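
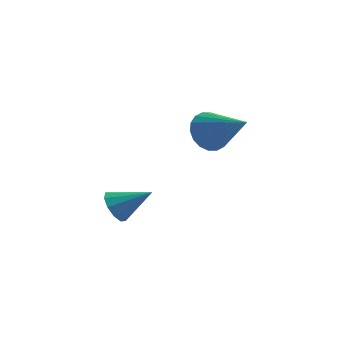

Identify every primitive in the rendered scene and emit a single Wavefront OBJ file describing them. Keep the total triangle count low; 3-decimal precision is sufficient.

v -1.429 -1.733 -0.262
v -1.097 -1.851 -0.773
v -0.331 -1.607 0.422
v -1.153 -1.472 -0.753
v -1.314 -1.193 -0.545
v -1.52 -1.12 -0.23
v -1.69 -1.282 0.073
v -1.761 -1.615 0.248
v -1.705 -1.994 0.228
v -1.543 -2.273 0.021
v -1.338 -2.345 -0.295
v -1.168 -2.184 -0.598
v 1.406 -1.717 3.249
v 1.913 -1.447 2.8
v 2.614 -2.483 4.151
v 1.889 -1.217 3.028
v 1.769 -1.086 3.3
v 1.577 -1.08 3.562
v 1.351 -1.2 3.762
v 1.136 -1.423 3.861
v 0.975 -1.704 3.838
v 0.899 -1.988 3.699
v 0.923 -2.218 3.471
v 1.043 -2.349 3.199
v 1.235 -2.355 2.937
v 1.461 -2.234 2.737
v 1.676 -2.011 2.638
v 1.837 -1.73 2.661
f 2 1 4
f 2 4 3
f 4 1 5
f 4 5 3
f 5 1 6
f 5 6 3
f 6 1 7
f 6 7 3
f 7 1 8
f 7 8 3
f 8 1 9
f 8 9 3
f 9 1 10
f 9 10 3
f 10 1 11
f 10 11 3
f 11 1 12
f 11 12 3
f 12 1 2
f 12 2 3
f 14 13 16
f 14 16 15
f 16 13 17
f 16 17 15
f 17 13 18
f 17 18 15
f 18 13 19
f 18 19 15
f 19 13 20
f 19 20 15
f 20 13 21
f 20 21 15
f 21 13 22
f 21 22 15
f 22 13 23
f 22 23 15
f 23 13 24
f 23 24 15
f 24 13 25
f 24 25 15
f 25 13 26
f 25 26 15
f 26 13 27
f 26 27 15
f 27 13 28
f 27 28 15
f 28 13 14
f 28 14 15



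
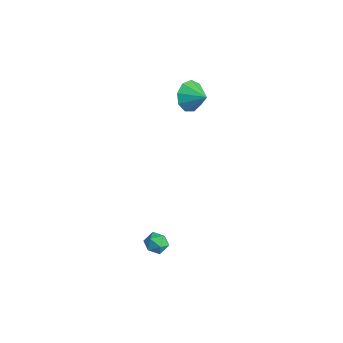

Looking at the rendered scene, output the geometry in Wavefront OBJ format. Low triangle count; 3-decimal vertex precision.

v 0.801 -2.497 -2.817
v 1.172 -2.958 -3.064
v 0.128 -2.622 -3.596
v 0.499 -3.083 -3.843
v 0.186 -3.184 -3.293
v 0.602 -3.107 -2.811
v 0.698 -2.473 -3.849
v 1.114 -2.396 -3.367
v 1.109 -2.944 -3.702
v 0.792 -3.383 -3.358
v 0.508 -2.197 -3.302
v 0.191 -2.636 -2.958
v -2.206 1.446 3.143
v -1.807 0.809 2.666
v -1.274 1.674 3.617
v -1.784 1.339 2.366
v -1.959 1.919 2.43
v -2.249 2.277 2.828
v -2.519 2.247 3.373
v -2.642 1.841 3.81
v -2.561 1.251 3.935
v -2.314 0.752 3.69
v -2.016 0.578 3.188
f 1 12 6
f 1 6 2
f 1 2 8
f 1 8 11
f 1 11 12
f 2 6 10
f 6 12 5
f 12 11 3
f 11 8 7
f 8 2 9
f 4 10 5
f 4 5 3
f 4 3 7
f 4 7 9
f 4 9 10
f 5 10 6
f 3 5 12
f 7 3 11
f 9 7 8
f 10 9 2
f 14 13 16
f 14 16 15
f 16 13 17
f 16 17 15
f 17 13 18
f 17 18 15
f 18 13 19
f 18 19 15
f 19 13 20
f 19 20 15
f 20 13 21
f 20 21 15
f 21 13 22
f 21 22 15
f 22 13 23
f 22 23 15
f 23 13 14
f 23 14 15



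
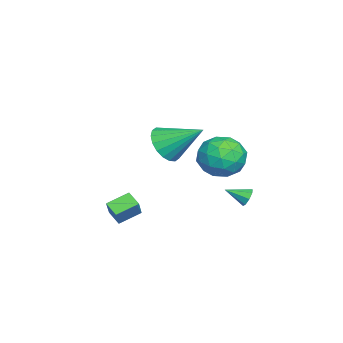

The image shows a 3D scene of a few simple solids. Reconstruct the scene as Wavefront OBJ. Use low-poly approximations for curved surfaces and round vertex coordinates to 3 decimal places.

v 3.347 1.453 2.582
v 4.256 1.517 2.279
v 3.593 3.047 3.658
v 4.042 1.746 1.988
v 3.691 1.917 1.815
v 3.272 1.996 1.794
v 2.867 1.967 1.929
v 2.558 1.837 2.193
v 2.405 1.63 2.534
v 2.439 1.388 2.884
v 2.652 1.159 3.175
v 3.003 0.988 3.348
v 3.423 0.909 3.369
v 3.827 0.938 3.235
v 4.137 1.069 2.97
v 4.29 1.275 2.629
v -2.032 4.053 -2.954
v -1.841 4.275 -2.537
v -1.888 3.047 -2.486
v -2.228 4.229 -2.517
v -2.501 4.079 -2.754
v -2.499 3.915 -3.108
v -2.224 3.831 -3.372
v -1.837 3.878 -3.391
v -1.564 4.027 -3.155
v -1.566 4.192 -2.801
v 0.051 4.154 0.853
v 0.946 4.148 0.12
v 0.634 2.532 1.58
v 1.529 2.526 0.847
v 1.486 3.305 1.701
v 1.125 4.308 1.251
v 0.455 2.372 0.449
v 0.094 3.375 -0.001
v 1.195 3.047 -0.13
v 1.833 3.623 0.644
v -0.253 3.057 1.056
v 0.385 3.633 1.83
v 0.447 4.294 0.423
v 1.133 2.386 1.277
v 1.108 2.844 1.779
v 1.634 2.841 1.348
v 0.553 4.387 1.088
v 1.079 4.384 0.657
v 1.396 3.888 1.586
v 0.501 2.296 1.043
v 1.027 2.293 0.612
v -0.054 3.839 0.352
v 0.472 3.836 -0.079
v 0.184 2.792 0.114
v 1.12 3.643 -0.155
v 1.463 2.689 0.272
v 0.831 2.599 0.038
v 0.619 3.188 -0.226
v 1.494 3.981 0.3
v 1.838 3.028 0.727
v 1.812 3.486 1.229
v 1.6 4.075 0.965
v 1.641 3.334 0.153
v -0.258 3.652 0.973
v 0.086 2.699 1.4
v -0.02 2.605 0.735
v -0.232 3.194 0.471
v 0.117 3.991 1.428
v 0.46 3.037 1.855
v 0.961 3.492 1.926
v 0.749 4.081 1.662
v -0.061 3.346 1.547
v 0.556 -0.174 -2.998
v 0.088 -0.706 -2.606
v 1.275 -0.128 -2.076
v 0.807 -0.66 -1.684
v 1.173 -1.04 -3.436
v 0.705 -1.572 -3.044
v 1.892 -0.994 -2.514
v 1.424 -1.526 -2.122
f 2 1 4
f 2 4 3
f 4 1 5
f 4 5 3
f 5 1 6
f 5 6 3
f 6 1 7
f 6 7 3
f 7 1 8
f 7 8 3
f 8 1 9
f 8 9 3
f 9 1 10
f 9 10 3
f 10 1 11
f 10 11 3
f 11 1 12
f 11 12 3
f 12 1 13
f 12 13 3
f 13 1 14
f 13 14 3
f 14 1 15
f 14 15 3
f 15 1 16
f 15 16 3
f 16 1 2
f 16 2 3
f 18 17 20
f 18 20 19
f 20 17 21
f 20 21 19
f 21 17 22
f 21 22 19
f 22 17 23
f 22 23 19
f 23 17 24
f 23 24 19
f 24 17 25
f 24 25 19
f 25 17 26
f 25 26 19
f 26 17 18
f 26 18 19
f 27 64 43
f 64 38 67
f 43 67 32
f 64 67 43
f 27 43 39
f 43 32 44
f 39 44 28
f 43 44 39
f 27 39 48
f 39 28 49
f 48 49 34
f 39 49 48
f 27 48 60
f 48 34 63
f 60 63 37
f 48 63 60
f 27 60 64
f 60 37 68
f 64 68 38
f 60 68 64
f 28 44 55
f 44 32 58
f 55 58 36
f 44 58 55
f 32 67 45
f 67 38 66
f 45 66 31
f 67 66 45
f 38 68 65
f 68 37 61
f 65 61 29
f 68 61 65
f 37 63 62
f 63 34 50
f 62 50 33
f 63 50 62
f 34 49 54
f 49 28 51
f 54 51 35
f 49 51 54
f 30 56 42
f 56 36 57
f 42 57 31
f 56 57 42
f 30 42 40
f 42 31 41
f 40 41 29
f 42 41 40
f 30 40 47
f 40 29 46
f 47 46 33
f 40 46 47
f 30 47 52
f 47 33 53
f 52 53 35
f 47 53 52
f 30 52 56
f 52 35 59
f 56 59 36
f 52 59 56
f 31 57 45
f 57 36 58
f 45 58 32
f 57 58 45
f 29 41 65
f 41 31 66
f 65 66 38
f 41 66 65
f 33 46 62
f 46 29 61
f 62 61 37
f 46 61 62
f 35 53 54
f 53 33 50
f 54 50 34
f 53 50 54
f 36 59 55
f 59 35 51
f 55 51 28
f 59 51 55
f 70 72 69
f 73 70 69
f 69 72 71
f 71 73 69
f 70 76 72
f 74 70 73
f 74 76 70
f 72 76 71
f 75 73 71
f 71 76 75
f 75 74 73
f 76 74 75



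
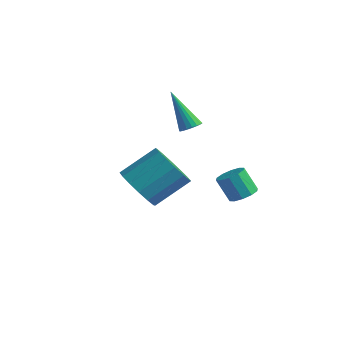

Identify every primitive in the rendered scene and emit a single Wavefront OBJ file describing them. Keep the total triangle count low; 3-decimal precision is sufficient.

v 0.369 3.917 -0.626
v 0.88 4.115 -0.296
v 0.262 4.021 0.717
v -0.249 3.823 0.386
v 0.668 4.434 -0.396
v 0.05 4.34 0.617
v 0.341 4.555 -0.584
v -0.276 4.461 0.429
v 0.025 4.433 -0.788
v -0.592 4.338 0.225
v -0.159 4.113 -0.93
v -0.777 4.019 0.083
v -0.142 3.719 -0.957
v -0.76 3.625 0.056
v 0.07 3.4 -0.857
v -0.548 3.306 0.156
v 0.396 3.279 -0.669
v -0.221 3.185 0.344
v 0.712 3.402 -0.465
v 0.095 3.307 0.548
v 0.897 3.721 -0.323
v 0.279 3.627 0.69
v -0.779 -1.228 1.816
v -0.088 -1.024 1.08
v 0.61 0.252 2.088
v -0.081 0.048 2.824
v -0.504 -0.71 0.969
v 0.194 0.567 1.978
v -0.993 -0.534 1.086
v -0.296 0.742 2.094
v -1.426 -0.545 1.398
v -0.728 0.732 2.406
v -1.685 -0.738 1.822
v -0.987 0.538 2.83
v -1.701 -1.063 2.244
v -1.003 0.213 3.253
v -1.47 -1.432 2.552
v -0.772 -0.156 3.56
v -1.054 -1.747 2.662
v -0.356 -0.47 3.671
v -0.564 -1.922 2.546
v 0.133 -0.646 3.554
v -0.132 -1.912 2.234
v 0.566 -0.635 3.242
v 0.127 -1.718 1.81
v 0.825 -0.442 2.818
v 0.143 -1.393 1.387
v 0.841 -0.117 2.396
v -1.777 3.235 2.8
v -1.453 2.927 3.023
v -2.843 3.285 4.42
v -1.37 3.128 3.071
v -1.369 3.35 3.065
v -1.448 3.55 3.007
v -1.592 3.687 2.908
v -1.773 3.735 2.787
v -1.954 3.684 2.669
v -2.101 3.544 2.577
v -2.183 3.343 2.529
v -2.185 3.12 2.535
v -2.106 2.921 2.593
v -1.961 2.783 2.692
v -1.781 2.735 2.813
v -1.599 2.787 2.931
f 2 1 5
f 2 5 3
f 3 5 6
f 3 6 4
f 5 1 7
f 5 7 6
f 6 7 8
f 6 8 4
f 7 1 9
f 7 9 8
f 8 9 10
f 8 10 4
f 9 1 11
f 9 11 10
f 10 11 12
f 10 12 4
f 11 1 13
f 11 13 12
f 12 13 14
f 12 14 4
f 13 1 15
f 13 15 14
f 14 15 16
f 14 16 4
f 15 1 17
f 15 17 16
f 16 17 18
f 16 18 4
f 17 1 19
f 17 19 18
f 18 19 20
f 18 20 4
f 19 1 21
f 19 21 20
f 20 21 22
f 20 22 4
f 21 1 2
f 21 2 22
f 22 2 3
f 22 3 4
f 24 23 27
f 24 27 25
f 25 27 28
f 25 28 26
f 27 23 29
f 27 29 28
f 28 29 30
f 28 30 26
f 29 23 31
f 29 31 30
f 30 31 32
f 30 32 26
f 31 23 33
f 31 33 32
f 32 33 34
f 32 34 26
f 33 23 35
f 33 35 34
f 34 35 36
f 34 36 26
f 35 23 37
f 35 37 36
f 36 37 38
f 36 38 26
f 37 23 39
f 37 39 38
f 38 39 40
f 38 40 26
f 39 23 41
f 39 41 40
f 40 41 42
f 40 42 26
f 41 23 43
f 41 43 42
f 42 43 44
f 42 44 26
f 43 23 45
f 43 45 44
f 44 45 46
f 44 46 26
f 45 23 47
f 45 47 46
f 46 47 48
f 46 48 26
f 47 23 24
f 47 24 48
f 48 24 25
f 48 25 26
f 50 49 52
f 50 52 51
f 52 49 53
f 52 53 51
f 53 49 54
f 53 54 51
f 54 49 55
f 54 55 51
f 55 49 56
f 55 56 51
f 56 49 57
f 56 57 51
f 57 49 58
f 57 58 51
f 58 49 59
f 58 59 51
f 59 49 60
f 59 60 51
f 60 49 61
f 60 61 51
f 61 49 62
f 61 62 51
f 62 49 63
f 62 63 51
f 63 49 64
f 63 64 51
f 64 49 50
f 64 50 51



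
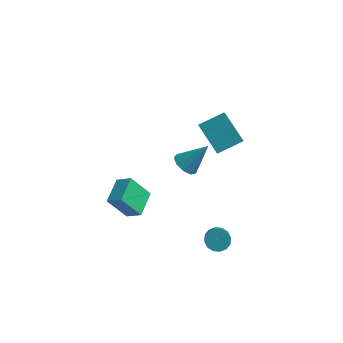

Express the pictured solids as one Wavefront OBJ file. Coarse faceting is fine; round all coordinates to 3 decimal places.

v 0.068 2.054 -2.15
v 0.632 2.387 -2.723
v 1.292 2.626 -0.61
v 0.236 2.801 -2.562
v -0.238 2.866 -2.209
v -0.57 2.551 -1.829
v -0.603 2.003 -1.598
v -0.322 1.479 -1.627
v 0.141 1.224 -1.9
v 0.569 1.357 -2.29
v 0.764 1.816 -2.615
v 3.03 -2.379 -3.949
v 3.519 -1.916 -3.618
v 3.738 -2.818 -2.68
v 3.25 -3.281 -3.011
v 3.176 -1.832 -3.457
v 3.395 -2.734 -2.519
v 2.793 -1.894 -3.428
v 3.013 -2.796 -2.49
v 2.475 -2.087 -3.539
v 2.694 -2.989 -2.6
v 2.305 -2.358 -3.759
v 2.524 -3.259 -2.821
v 2.33 -2.634 -4.031
v 2.549 -3.536 -3.092
v 2.542 -2.842 -4.28
v 2.761 -3.744 -3.342
v 2.885 -2.926 -4.441
v 3.104 -3.828 -3.503
v 3.267 -2.864 -4.47
v 3.487 -3.766 -3.532
v 3.586 -2.671 -4.36
v 3.805 -3.573 -3.421
v 3.756 -2.401 -4.139
v 3.975 -3.302 -3.201
v 3.731 -2.124 -3.868
v 3.95 -3.026 -2.929
v 1.276 0.368 3.695
v 1.37 -0.297 4.395
v 2.536 1.208 4.323
v 2.631 0.543 5.023
v 2.609 -0.723 2.477
v 2.704 -1.388 3.177
v 3.87 0.117 3.105
v 3.964 -0.548 3.805
v -3.684 -1.558 -2.971
v -2.769 -1.78 -2.346
v -3.544 0.103 -2.586
v -2.629 -0.119 -1.961
v -2.591 -1.301 -4.479
v -1.676 -1.523 -3.854
v -2.451 0.36 -4.094
v -1.536 0.138 -3.469
f 2 1 4
f 2 4 3
f 4 1 5
f 4 5 3
f 5 1 6
f 5 6 3
f 6 1 7
f 6 7 3
f 7 1 8
f 7 8 3
f 8 1 9
f 8 9 3
f 9 1 10
f 9 10 3
f 10 1 11
f 10 11 3
f 11 1 2
f 11 2 3
f 13 12 16
f 13 16 14
f 14 16 17
f 14 17 15
f 16 12 18
f 16 18 17
f 17 18 19
f 17 19 15
f 18 12 20
f 18 20 19
f 19 20 21
f 19 21 15
f 20 12 22
f 20 22 21
f 21 22 23
f 21 23 15
f 22 12 24
f 22 24 23
f 23 24 25
f 23 25 15
f 24 12 26
f 24 26 25
f 25 26 27
f 25 27 15
f 26 12 28
f 26 28 27
f 27 28 29
f 27 29 15
f 28 12 30
f 28 30 29
f 29 30 31
f 29 31 15
f 30 12 32
f 30 32 31
f 31 32 33
f 31 33 15
f 32 12 34
f 32 34 33
f 33 34 35
f 33 35 15
f 34 12 36
f 34 36 35
f 35 36 37
f 35 37 15
f 36 12 13
f 36 13 37
f 37 13 14
f 37 14 15
f 39 41 38
f 42 39 38
f 38 41 40
f 40 42 38
f 39 45 41
f 43 39 42
f 43 45 39
f 41 45 40
f 44 42 40
f 40 45 44
f 44 43 42
f 45 43 44
f 47 49 46
f 50 47 46
f 46 49 48
f 48 50 46
f 47 53 49
f 51 47 50
f 51 53 47
f 49 53 48
f 52 50 48
f 48 53 52
f 52 51 50
f 53 51 52



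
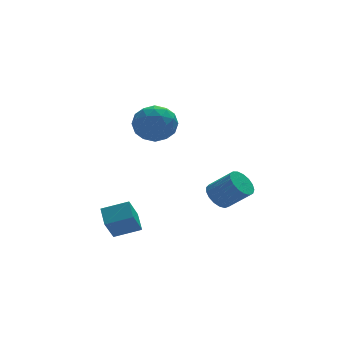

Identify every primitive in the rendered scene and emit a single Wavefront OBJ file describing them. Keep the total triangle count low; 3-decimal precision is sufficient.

v -0.775 0.735 4.099
v -0.174 1.283 3.262
v 0.294 -0.803 3.858
v 0.895 -0.255 3.021
v 0.999 0.086 4.132
v 0.338 1.037 4.281
v -0.218 -0.557 2.839
v -0.879 0.394 2.988
v 0.17 0.485 2.483
v 0.922 0.882 3.282
v -0.802 -0.402 3.838
v -0.05 -0.005 4.637
v -0.568 1.144 3.701
v 0.688 -0.664 3.419
v 0.749 -0.464 4.072
v 1.102 -0.141 3.58
v -0.267 0.999 4.301
v 0.086 1.322 3.809
v 0.775 0.618 4.32
v 0.034 -0.842 3.311
v 0.387 -0.519 2.819
v -0.982 0.621 3.54
v -0.629 0.944 3.048
v -0.655 -0.138 2.8
v -0.013 0.997 2.752
v 0.615 0.093 2.61
v -0.039 -0.084 2.503
v -0.427 0.474 2.591
v 0.429 1.231 3.221
v 1.057 0.327 3.08
v 1.118 0.527 3.733
v 0.73 1.086 3.821
v 0.631 0.761 2.764
v -0.937 0.153 4.04
v -0.309 -0.751 3.899
v -0.61 -0.606 3.299
v -0.998 -0.047 3.387
v -0.495 0.387 4.51
v 0.133 -0.517 4.368
v 0.547 0.006 4.529
v 0.159 0.564 4.617
v -0.511 -0.281 4.356
v 3.284 0.22 -1.894
v 3.906 0.195 -2.457
v 4.879 -0.545 -1.349
v 4.256 -0.52 -0.786
v 3.96 0.547 -2.27
v 4.933 -0.194 -1.162
v 3.859 0.824 -1.996
v 4.832 0.083 -0.888
v 3.626 0.962 -1.699
v 4.599 0.221 -0.591
v 3.315 0.931 -1.447
v 4.288 0.19 -0.339
v 2.996 0.737 -1.297
v 3.969 -0.004 -0.189
v 2.744 0.424 -1.284
v 3.716 -0.317 -0.176
v 2.615 0.065 -1.41
v 3.587 -0.676 -0.302
v 2.639 -0.258 -1.648
v 3.611 -0.999 -0.54
v 2.811 -0.472 -1.942
v 3.783 -1.213 -0.834
v 3.091 -0.527 -2.225
v 4.064 -1.268 -1.117
v 3.415 -0.411 -2.432
v 4.388 -1.152 -1.324
v 3.71 -0.15 -2.516
v 4.682 -0.891 -1.408
v -2.283 -0.465 -3.415
v -2.886 -1.026 -2.174
v -2.162 0.572 -2.888
v -2.766 0.011 -1.646
v -0.974 -0.851 -2.954
v -1.578 -1.412 -1.712
v -0.854 0.186 -2.426
v -1.457 -0.375 -1.185
f 1 38 17
f 38 12 41
f 17 41 6
f 38 41 17
f 1 17 13
f 17 6 18
f 13 18 2
f 17 18 13
f 1 13 22
f 13 2 23
f 22 23 8
f 13 23 22
f 1 22 34
f 22 8 37
f 34 37 11
f 22 37 34
f 1 34 38
f 34 11 42
f 38 42 12
f 34 42 38
f 2 18 29
f 18 6 32
f 29 32 10
f 18 32 29
f 6 41 19
f 41 12 40
f 19 40 5
f 41 40 19
f 12 42 39
f 42 11 35
f 39 35 3
f 42 35 39
f 11 37 36
f 37 8 24
f 36 24 7
f 37 24 36
f 8 23 28
f 23 2 25
f 28 25 9
f 23 25 28
f 4 30 16
f 30 10 31
f 16 31 5
f 30 31 16
f 4 16 14
f 16 5 15
f 14 15 3
f 16 15 14
f 4 14 21
f 14 3 20
f 21 20 7
f 14 20 21
f 4 21 26
f 21 7 27
f 26 27 9
f 21 27 26
f 4 26 30
f 26 9 33
f 30 33 10
f 26 33 30
f 5 31 19
f 31 10 32
f 19 32 6
f 31 32 19
f 3 15 39
f 15 5 40
f 39 40 12
f 15 40 39
f 7 20 36
f 20 3 35
f 36 35 11
f 20 35 36
f 9 27 28
f 27 7 24
f 28 24 8
f 27 24 28
f 10 33 29
f 33 9 25
f 29 25 2
f 33 25 29
f 44 43 47
f 44 47 45
f 45 47 48
f 45 48 46
f 47 43 49
f 47 49 48
f 48 49 50
f 48 50 46
f 49 43 51
f 49 51 50
f 50 51 52
f 50 52 46
f 51 43 53
f 51 53 52
f 52 53 54
f 52 54 46
f 53 43 55
f 53 55 54
f 54 55 56
f 54 56 46
f 55 43 57
f 55 57 56
f 56 57 58
f 56 58 46
f 57 43 59
f 57 59 58
f 58 59 60
f 58 60 46
f 59 43 61
f 59 61 60
f 60 61 62
f 60 62 46
f 61 43 63
f 61 63 62
f 62 63 64
f 62 64 46
f 63 43 65
f 63 65 64
f 64 65 66
f 64 66 46
f 65 43 67
f 65 67 66
f 66 67 68
f 66 68 46
f 67 43 69
f 67 69 68
f 68 69 70
f 68 70 46
f 69 43 44
f 69 44 70
f 70 44 45
f 70 45 46
f 72 74 71
f 75 72 71
f 71 74 73
f 73 75 71
f 72 78 74
f 76 72 75
f 76 78 72
f 74 78 73
f 77 75 73
f 73 78 77
f 77 76 75
f 78 76 77



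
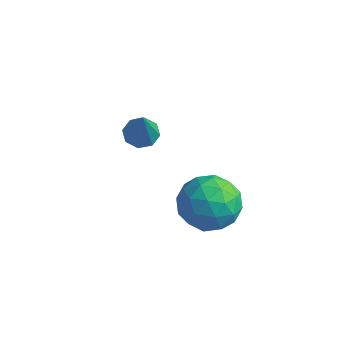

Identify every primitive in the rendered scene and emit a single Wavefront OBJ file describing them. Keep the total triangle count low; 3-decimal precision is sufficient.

v -0.869 2.034 -0.18
v -0.172 1.836 -1.067
v -0.588 0.304 0.427
v 0.109 0.106 -0.46
v 0.429 0.829 0.369
v 0.255 1.898 -0.006
v -1.015 0.242 -0.634
v -1.189 1.311 -1.009
v -0.262 0.728 -1.348
v 0.631 1.091 -0.728
v -1.391 1.049 0.088
v -0.498 1.412 0.708
v -0.545 2.087 -0.677
v -0.215 0.053 0.037
v -0.027 0.478 0.525
v 0.383 0.362 0.003
v -0.294 2.123 -0.053
v 0.116 2.007 -0.575
v 0.469 1.415 0.27
v -0.876 0.133 -0.065
v -0.466 0.017 -0.587
v -1.143 1.778 -0.643
v -0.733 1.662 -1.165
v -1.229 0.725 -0.91
v -0.189 1.319 -1.364
v -0.023 0.303 -1.007
v -0.684 0.382 -1.109
v -0.786 1.011 -1.33
v 0.336 1.532 -0.999
v 0.502 0.516 -0.642
v 0.69 0.941 -0.155
v 0.587 1.569 -0.375
v 0.283 0.881 -1.164
v -1.262 1.624 0.002
v -1.096 0.608 0.359
v -1.347 0.571 -0.265
v -1.45 1.199 -0.485
v -0.737 1.837 0.367
v -0.571 0.821 0.724
v 0.026 1.129 0.69
v -0.076 1.758 0.469
v -1.043 1.259 0.524
v -4.248 2.354 0.154
v -3.695 2.688 0.083
v -3.612 1.666 1.886
v -4.047 2.95 0.317
v -4.517 2.864 0.455
v -4.83 2.478 0.417
v -4.802 2.02 0.224
v -4.449 1.758 -0.009
v -3.98 1.845 -0.147
v -3.667 2.23 -0.109
f 1 38 17
f 38 12 41
f 17 41 6
f 38 41 17
f 1 17 13
f 17 6 18
f 13 18 2
f 17 18 13
f 1 13 22
f 13 2 23
f 22 23 8
f 13 23 22
f 1 22 34
f 22 8 37
f 34 37 11
f 22 37 34
f 1 34 38
f 34 11 42
f 38 42 12
f 34 42 38
f 2 18 29
f 18 6 32
f 29 32 10
f 18 32 29
f 6 41 19
f 41 12 40
f 19 40 5
f 41 40 19
f 12 42 39
f 42 11 35
f 39 35 3
f 42 35 39
f 11 37 36
f 37 8 24
f 36 24 7
f 37 24 36
f 8 23 28
f 23 2 25
f 28 25 9
f 23 25 28
f 4 30 16
f 30 10 31
f 16 31 5
f 30 31 16
f 4 16 14
f 16 5 15
f 14 15 3
f 16 15 14
f 4 14 21
f 14 3 20
f 21 20 7
f 14 20 21
f 4 21 26
f 21 7 27
f 26 27 9
f 21 27 26
f 4 26 30
f 26 9 33
f 30 33 10
f 26 33 30
f 5 31 19
f 31 10 32
f 19 32 6
f 31 32 19
f 3 15 39
f 15 5 40
f 39 40 12
f 15 40 39
f 7 20 36
f 20 3 35
f 36 35 11
f 20 35 36
f 9 27 28
f 27 7 24
f 28 24 8
f 27 24 28
f 10 33 29
f 33 9 25
f 29 25 2
f 33 25 29
f 44 43 46
f 44 46 45
f 46 43 47
f 46 47 45
f 47 43 48
f 47 48 45
f 48 43 49
f 48 49 45
f 49 43 50
f 49 50 45
f 50 43 51
f 50 51 45
f 51 43 52
f 51 52 45
f 52 43 44
f 52 44 45



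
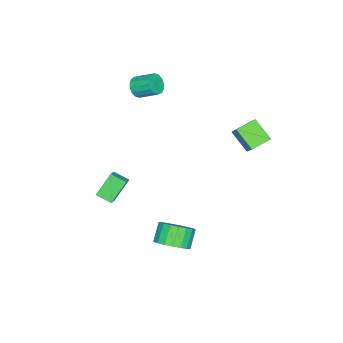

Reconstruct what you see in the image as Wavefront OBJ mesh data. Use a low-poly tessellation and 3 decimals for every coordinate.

v 2.62 -2.4 -0.326
v 1.785 -2.028 0.747
v 2.58 -1.579 -0.641
v 1.744 -1.208 0.432
v 3.296 -2.192 0.128
v 2.46 -1.821 1.201
v 3.255 -1.372 -0.187
v 2.42 -1 0.886
v -3.704 -3.638 2.55
v -3.125 -3.465 2.312
v -3.197 -2.428 2.892
v -3.776 -2.602 3.13
v -3.348 -3.354 2.086
v -3.42 -2.317 2.667
v -3.667 -3.319 1.985
v -3.739 -2.283 2.565
v -3.996 -3.37 2.035
v -4.068 -2.334 2.615
v -4.247 -3.493 2.223
v -4.318 -2.456 2.803
v -4.352 -3.654 2.498
v -4.424 -2.618 3.079
v -4.283 -3.812 2.788
v -4.355 -2.775 3.368
v -4.06 -3.923 3.013
v -4.132 -2.886 3.594
v -3.741 -3.957 3.115
v -3.813 -2.921 3.695
v -3.412 -3.906 3.065
v -3.484 -2.87 3.645
v -3.162 -3.784 2.877
v -3.233 -2.747 3.457
v -3.056 -3.622 2.601
v -3.128 -2.586 3.182
v -2.576 3.014 0.909
v -2.912 2.008 1.777
v -3.466 3.604 1.247
v -3.802 2.598 2.115
v -1.738 3.662 1.985
v -2.074 2.656 2.853
v -2.628 4.252 2.323
v -2.964 3.246 3.191
v 2.605 1.53 -2.807
v 3.283 1.498 -2.185
v 2.512 1.398 -1.351
v 1.835 1.43 -1.973
v 3.202 1.899 -2.212
v 2.431 1.798 -1.378
v 3.003 2.226 -2.356
v 2.233 2.126 -1.522
v 2.725 2.416 -2.59
v 1.955 2.316 -1.755
v 2.424 2.43 -2.866
v 1.653 2.33 -2.032
v 2.158 2.266 -3.131
v 1.388 2.166 -2.297
v 1.981 1.956 -3.332
v 1.211 1.856 -2.498
v 1.928 1.562 -3.429
v 1.157 1.462 -2.595
v 2.009 1.162 -3.402
v 1.238 1.061 -2.568
v 2.207 0.834 -3.258
v 1.437 0.734 -2.424
v 2.485 0.644 -3.025
v 1.715 0.544 -2.19
v 2.787 0.63 -2.748
v 2.016 0.53 -1.914
v 3.052 0.794 -2.483
v 2.282 0.694 -1.649
v 3.229 1.104 -2.282
v 2.459 1.004 -1.448
f 2 4 1
f 5 2 1
f 1 4 3
f 3 5 1
f 2 8 4
f 6 2 5
f 6 8 2
f 4 8 3
f 7 5 3
f 3 8 7
f 7 6 5
f 8 6 7
f 10 9 13
f 10 13 11
f 11 13 14
f 11 14 12
f 13 9 15
f 13 15 14
f 14 15 16
f 14 16 12
f 15 9 17
f 15 17 16
f 16 17 18
f 16 18 12
f 17 9 19
f 17 19 18
f 18 19 20
f 18 20 12
f 19 9 21
f 19 21 20
f 20 21 22
f 20 22 12
f 21 9 23
f 21 23 22
f 22 23 24
f 22 24 12
f 23 9 25
f 23 25 24
f 24 25 26
f 24 26 12
f 25 9 27
f 25 27 26
f 26 27 28
f 26 28 12
f 27 9 29
f 27 29 28
f 28 29 30
f 28 30 12
f 29 9 31
f 29 31 30
f 30 31 32
f 30 32 12
f 31 9 33
f 31 33 32
f 32 33 34
f 32 34 12
f 33 9 10
f 33 10 34
f 34 10 11
f 34 11 12
f 36 38 35
f 39 36 35
f 35 38 37
f 37 39 35
f 36 42 38
f 40 36 39
f 40 42 36
f 38 42 37
f 41 39 37
f 37 42 41
f 41 40 39
f 42 40 41
f 44 43 47
f 44 47 45
f 45 47 48
f 45 48 46
f 47 43 49
f 47 49 48
f 48 49 50
f 48 50 46
f 49 43 51
f 49 51 50
f 50 51 52
f 50 52 46
f 51 43 53
f 51 53 52
f 52 53 54
f 52 54 46
f 53 43 55
f 53 55 54
f 54 55 56
f 54 56 46
f 55 43 57
f 55 57 56
f 56 57 58
f 56 58 46
f 57 43 59
f 57 59 58
f 58 59 60
f 58 60 46
f 59 43 61
f 59 61 60
f 60 61 62
f 60 62 46
f 61 43 63
f 61 63 62
f 62 63 64
f 62 64 46
f 63 43 65
f 63 65 64
f 64 65 66
f 64 66 46
f 65 43 67
f 65 67 66
f 66 67 68
f 66 68 46
f 67 43 69
f 67 69 68
f 68 69 70
f 68 70 46
f 69 43 71
f 69 71 70
f 70 71 72
f 70 72 46
f 71 43 44
f 71 44 72
f 72 44 45
f 72 45 46



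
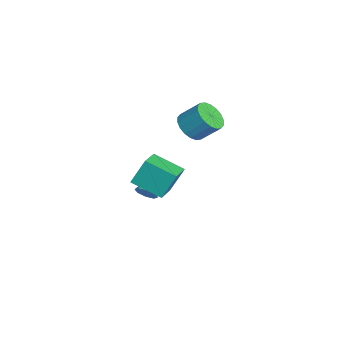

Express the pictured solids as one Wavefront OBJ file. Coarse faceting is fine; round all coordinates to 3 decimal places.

v -1.242 1.577 2.236
v -0.96 1.826 1.807
v -0.198 1.583 2.924
v -1.096 2.08 2.01
v -1.287 2.141 2.3
v -1.461 1.987 2.565
v -1.551 1.677 2.704
v -1.523 1.328 2.664
v -1.387 1.074 2.461
v -1.196 1.012 2.172
v -1.022 1.166 1.907
v -0.932 1.477 1.768
v 2.792 -3.149 1.239
v 2.634 -2.315 2.758
v 3.77 -1.599 0.49
v 3.612 -0.765 2.009
v 4.288 -3.835 1.771
v 4.13 -3.001 3.29
v 5.266 -2.285 1.022
v 5.108 -1.451 2.541
v 0.518 0.065 3.311
v 1.518 -0.11 3.082
v 1.961 0.961 4.2
v 0.962 1.135 4.429
v 1.405 0.236 2.796
v 1.848 1.306 3.913
v 1.117 0.547 2.611
v 1.56 1.618 3.729
v 0.71 0.763 2.565
v 1.154 1.834 3.683
v 0.266 0.841 2.667
v 0.709 1.912 3.785
v -0.129 0.765 2.897
v 0.314 1.836 4.014
v -0.395 0.55 3.208
v 0.048 1.621 4.326
v -0.481 0.239 3.54
v -0.038 1.31 4.658
v -0.368 -0.106 3.827
v 0.075 0.964 4.944
v -0.08 -0.418 4.011
v 0.363 0.653 5.129
v 0.326 -0.634 4.057
v 0.77 0.437 5.175
v 0.771 -0.712 3.955
v 1.214 0.359 5.073
v 1.166 -0.636 3.726
v 1.609 0.435 4.843
v 1.432 -0.421 3.414
v 1.875 0.65 4.532
v -1.605 -2.173 -3.627
v -1.075 -1.748 -3.359
v -2.975 -1.127 -2.573
v -1.289 -1.549 -3.835
v -1.688 -1.715 -4.189
v -2.038 -2.15 -4.214
v -2.135 -2.598 -3.894
v -1.921 -2.797 -3.418
v -1.522 -2.631 -3.064
v -1.171 -2.196 -3.04
f 2 1 4
f 2 4 3
f 4 1 5
f 4 5 3
f 5 1 6
f 5 6 3
f 6 1 7
f 6 7 3
f 7 1 8
f 7 8 3
f 8 1 9
f 8 9 3
f 9 1 10
f 9 10 3
f 10 1 11
f 10 11 3
f 11 1 12
f 11 12 3
f 12 1 2
f 12 2 3
f 14 16 13
f 17 14 13
f 13 16 15
f 15 17 13
f 14 20 16
f 18 14 17
f 18 20 14
f 16 20 15
f 19 17 15
f 15 20 19
f 19 18 17
f 20 18 19
f 22 21 25
f 22 25 23
f 23 25 26
f 23 26 24
f 25 21 27
f 25 27 26
f 26 27 28
f 26 28 24
f 27 21 29
f 27 29 28
f 28 29 30
f 28 30 24
f 29 21 31
f 29 31 30
f 30 31 32
f 30 32 24
f 31 21 33
f 31 33 32
f 32 33 34
f 32 34 24
f 33 21 35
f 33 35 34
f 34 35 36
f 34 36 24
f 35 21 37
f 35 37 36
f 36 37 38
f 36 38 24
f 37 21 39
f 37 39 38
f 38 39 40
f 38 40 24
f 39 21 41
f 39 41 40
f 40 41 42
f 40 42 24
f 41 21 43
f 41 43 42
f 42 43 44
f 42 44 24
f 43 21 45
f 43 45 44
f 44 45 46
f 44 46 24
f 45 21 47
f 45 47 46
f 46 47 48
f 46 48 24
f 47 21 49
f 47 49 48
f 48 49 50
f 48 50 24
f 49 21 22
f 49 22 50
f 50 22 23
f 50 23 24
f 52 51 54
f 52 54 53
f 54 51 55
f 54 55 53
f 55 51 56
f 55 56 53
f 56 51 57
f 56 57 53
f 57 51 58
f 57 58 53
f 58 51 59
f 58 59 53
f 59 51 60
f 59 60 53
f 60 51 52
f 60 52 53



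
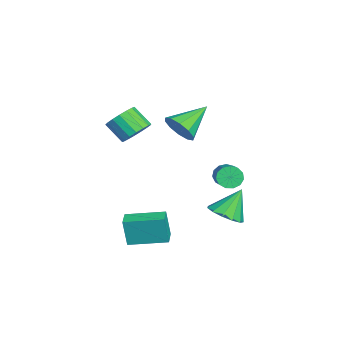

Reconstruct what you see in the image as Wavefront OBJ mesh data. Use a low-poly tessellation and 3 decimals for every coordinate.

v 1.026 -3.719 -3.974
v 0.95 -3.937 -2.431
v 1.215 -1.729 -3.682
v 1.139 -1.948 -2.139
v 1.961 -3.812 -3.941
v 1.885 -4.031 -2.398
v 2.15 -1.823 -3.649
v 2.074 -2.041 -2.106
v 0.453 -1.306 3.194
v 1.077 -1.289 3.91
v -0.653 0.046 4.126
v 1.241 -0.884 3.518
v 1.104 -0.641 3.001
v 0.718 -0.651 2.559
v 0.231 -0.912 2.359
v -0.171 -1.323 2.478
v -0.334 -1.727 2.87
v -0.197 -1.971 3.387
v 0.189 -1.961 3.829
v 0.675 -1.7 4.029
v -0.11 -3.321 2.622
v 0.421 -3.014 3.252
v -0.158 -3.813 4.129
v -0.69 -4.119 3.498
v 0.088 -2.756 3.267
v -0.491 -3.555 4.144
v -0.29 -2.628 3.134
v -0.869 -3.427 4.011
v -0.627 -2.658 2.884
v -1.207 -3.457 3.76
v -0.846 -2.84 2.573
v -1.425 -3.639 3.45
v -0.896 -3.132 2.274
v -1.476 -3.931 3.15
v -0.767 -3.467 2.054
v -1.346 -4.266 2.931
v -0.487 -3.769 1.965
v -1.066 -4.568 2.841
v -0.12 -3.968 2.025
v -0.7 -4.767 2.902
v 0.248 -4.018 2.223
v -0.331 -4.817 3.1
v 0.535 -3.909 2.512
v -0.045 -4.708 3.389
v 0.673 -3.665 2.826
v 0.094 -4.464 3.703
v 0.632 -3.342 3.093
v 0.053 -4.141 3.97
v -3.274 1.127 -2.268
v -2.964 0.902 -2.854
v -1.516 1.029 -2.138
v -1.826 1.253 -1.552
v -2.984 1.294 -2.883
v -1.537 1.421 -2.166
v -3.096 1.634 -2.717
v -1.649 1.761 -2
v -3.265 1.812 -2.408
v -1.817 1.939 -1.691
v -3.436 1.773 -2.055
v -1.989 1.9 -1.338
v -3.556 1.528 -1.77
v -2.109 1.655 -1.053
v -3.586 1.156 -1.643
v -2.139 1.283 -0.926
v -3.517 0.775 -1.714
v -2.07 0.902 -0.998
v -3.371 0.505 -1.962
v -1.923 0.632 -1.245
v -3.194 0.432 -2.307
v -1.746 0.559 -1.59
v -3.042 0.58 -2.639
v -1.595 0.707 -1.923
v 1.907 0.858 -1.879
v 2.774 0.657 -1.468
v 1.413 1.662 -0.441
v 2.831 1.145 -1.722
v 2.594 1.541 -2.025
v 2.139 1.72 -2.282
v 1.611 1.626 -2.411
v 1.176 1.287 -2.371
v 0.974 0.812 -2.174
v 1.068 0.352 -1.884
v 1.428 0.052 -1.592
v 1.94 0.008 -1.392
v 2.442 0.234 -1.345
f 2 4 1
f 5 2 1
f 1 4 3
f 3 5 1
f 2 8 4
f 6 2 5
f 6 8 2
f 4 8 3
f 7 5 3
f 3 8 7
f 7 6 5
f 8 6 7
f 10 9 12
f 10 12 11
f 12 9 13
f 12 13 11
f 13 9 14
f 13 14 11
f 14 9 15
f 14 15 11
f 15 9 16
f 15 16 11
f 16 9 17
f 16 17 11
f 17 9 18
f 17 18 11
f 18 9 19
f 18 19 11
f 19 9 20
f 19 20 11
f 20 9 10
f 20 10 11
f 22 21 25
f 22 25 23
f 23 25 26
f 23 26 24
f 25 21 27
f 25 27 26
f 26 27 28
f 26 28 24
f 27 21 29
f 27 29 28
f 28 29 30
f 28 30 24
f 29 21 31
f 29 31 30
f 30 31 32
f 30 32 24
f 31 21 33
f 31 33 32
f 32 33 34
f 32 34 24
f 33 21 35
f 33 35 34
f 34 35 36
f 34 36 24
f 35 21 37
f 35 37 36
f 36 37 38
f 36 38 24
f 37 21 39
f 37 39 38
f 38 39 40
f 38 40 24
f 39 21 41
f 39 41 40
f 40 41 42
f 40 42 24
f 41 21 43
f 41 43 42
f 42 43 44
f 42 44 24
f 43 21 45
f 43 45 44
f 44 45 46
f 44 46 24
f 45 21 47
f 45 47 46
f 46 47 48
f 46 48 24
f 47 21 22
f 47 22 48
f 48 22 23
f 48 23 24
f 50 49 53
f 50 53 51
f 51 53 54
f 51 54 52
f 53 49 55
f 53 55 54
f 54 55 56
f 54 56 52
f 55 49 57
f 55 57 56
f 56 57 58
f 56 58 52
f 57 49 59
f 57 59 58
f 58 59 60
f 58 60 52
f 59 49 61
f 59 61 60
f 60 61 62
f 60 62 52
f 61 49 63
f 61 63 62
f 62 63 64
f 62 64 52
f 63 49 65
f 63 65 64
f 64 65 66
f 64 66 52
f 65 49 67
f 65 67 66
f 66 67 68
f 66 68 52
f 67 49 69
f 67 69 68
f 68 69 70
f 68 70 52
f 69 49 71
f 69 71 70
f 70 71 72
f 70 72 52
f 71 49 50
f 71 50 72
f 72 50 51
f 72 51 52
f 74 73 76
f 74 76 75
f 76 73 77
f 76 77 75
f 77 73 78
f 77 78 75
f 78 73 79
f 78 79 75
f 79 73 80
f 79 80 75
f 80 73 81
f 80 81 75
f 81 73 82
f 81 82 75
f 82 73 83
f 82 83 75
f 83 73 84
f 83 84 75
f 84 73 85
f 84 85 75
f 85 73 74
f 85 74 75



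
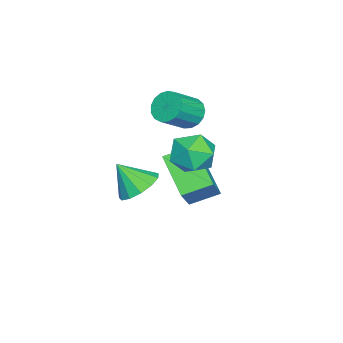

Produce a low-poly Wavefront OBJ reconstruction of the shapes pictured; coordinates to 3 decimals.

v -2.662 -0.344 -4.188
v -1.58 -0.313 -2.916
v -3.228 0.709 -3.732
v -2.147 0.741 -2.46
v -1.433 0.779 -5.26
v -0.352 0.811 -3.988
v -2 1.833 -4.804
v -0.918 1.864 -3.532
v -2.369 0.479 -0.871
v -1.892 0.98 -1.07
v -0.934 0.402 -0.229
v -1.411 -0.099 -0.029
v -2.049 1.119 -0.797
v -1.09 0.542 0.045
v -2.278 1.112 -0.54
v -1.32 0.534 0.301
v -2.529 0.959 -0.359
v -1.57 0.382 0.482
v -2.743 0.697 -0.295
v -1.784 0.12 0.546
v -2.871 0.384 -0.363
v -1.913 -0.193 0.478
v -2.885 0.093 -0.548
v -1.926 -0.484 0.294
v -2.78 -0.109 -0.806
v -1.821 -0.686 0.035
v -2.581 -0.177 -1.079
v -1.623 -0.754 -0.238
v -2.334 -0.095 -1.305
v -1.375 -0.672 -0.463
v -2.095 0.119 -1.431
v -1.136 -0.459 -0.589
v -1.918 0.415 -1.428
v -0.96 -0.162 -0.587
v -1.845 0.726 -1.298
v -0.887 0.148 -0.457
v -0.866 1.266 -2.081
v -0.198 1.995 -2.082
v -0.142 0.605 -0.818
v 0.526 1.334 -0.819
v -0.412 1.523 -0.569
v -0.859 1.932 -1.35
v 0.519 0.668 -1.55
v 0.072 1.077 -2.331
v 0.658 1.625 -1.754
v 0.083 2.154 -1.148
v -0.423 0.446 -1.752
v -0.998 0.975 -1.146
v 1.929 0.001 -2.09
v 2.639 -0.397 -2.426
v 1.951 -0.821 -1.07
v 2.807 -0.032 -2.135
v 2.697 0.343 -1.831
v 2.343 0.61 -1.609
v 1.858 0.683 -1.539
v 1.395 0.54 -1.645
v 1.102 0.225 -1.892
v 1.071 -0.161 -2.202
v 1.313 -0.495 -2.476
v 1.751 -0.672 -2.628
v 2.245 -0.636 -2.609
f 2 4 1
f 5 2 1
f 1 4 3
f 3 5 1
f 2 8 4
f 6 2 5
f 6 8 2
f 4 8 3
f 7 5 3
f 3 8 7
f 7 6 5
f 8 6 7
f 10 9 13
f 10 13 11
f 11 13 14
f 11 14 12
f 13 9 15
f 13 15 14
f 14 15 16
f 14 16 12
f 15 9 17
f 15 17 16
f 16 17 18
f 16 18 12
f 17 9 19
f 17 19 18
f 18 19 20
f 18 20 12
f 19 9 21
f 19 21 20
f 20 21 22
f 20 22 12
f 21 9 23
f 21 23 22
f 22 23 24
f 22 24 12
f 23 9 25
f 23 25 24
f 24 25 26
f 24 26 12
f 25 9 27
f 25 27 26
f 26 27 28
f 26 28 12
f 27 9 29
f 27 29 28
f 28 29 30
f 28 30 12
f 29 9 31
f 29 31 30
f 30 31 32
f 30 32 12
f 31 9 33
f 31 33 32
f 32 33 34
f 32 34 12
f 33 9 35
f 33 35 34
f 34 35 36
f 34 36 12
f 35 9 10
f 35 10 36
f 36 10 11
f 36 11 12
f 37 48 42
f 37 42 38
f 37 38 44
f 37 44 47
f 37 47 48
f 38 42 46
f 42 48 41
f 48 47 39
f 47 44 43
f 44 38 45
f 40 46 41
f 40 41 39
f 40 39 43
f 40 43 45
f 40 45 46
f 41 46 42
f 39 41 48
f 43 39 47
f 45 43 44
f 46 45 38
f 50 49 52
f 50 52 51
f 52 49 53
f 52 53 51
f 53 49 54
f 53 54 51
f 54 49 55
f 54 55 51
f 55 49 56
f 55 56 51
f 56 49 57
f 56 57 51
f 57 49 58
f 57 58 51
f 58 49 59
f 58 59 51
f 59 49 60
f 59 60 51
f 60 49 61
f 60 61 51
f 61 49 50
f 61 50 51



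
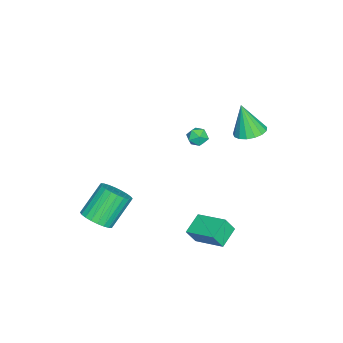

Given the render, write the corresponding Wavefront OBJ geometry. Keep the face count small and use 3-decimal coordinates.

v -3.812 3.832 2.882
v -2.829 3.914 2.972
v -3.948 3.228 4.898
v -2.99 4.344 3.09
v -3.339 4.656 3.161
v -3.797 4.78 3.167
v -4.258 4.687 3.108
v -4.616 4.398 2.997
v -4.791 3.979 2.859
v -4.741 3.527 2.727
v -4.478 3.145 2.63
v -4.063 2.92 2.591
v -3.59 2.904 2.618
v -3.168 3.101 2.706
v -2.893 3.466 2.834
v -1.866 1.848 3.722
v -1.415 1.83 3.195
v -1.165 1.23 4.345
v -0.714 1.212 3.818
v -0.83 1.808 4.154
v -1.264 2.189 3.769
v -1.316 0.871 3.771
v -1.75 1.252 3.386
v -1.075 1.225 3.225
v -0.775 1.805 3.462
v -1.805 1.255 4.078
v -1.505 1.835 4.315
v 3.57 -2.694 -0.592
v 4.01 -3.363 0.039
v 2.79 -2.616 1.683
v 2.35 -1.946 1.052
v 4.253 -3.05 0.076
v 3.033 -2.303 1.721
v 4.392 -2.682 0.012
v 3.171 -1.935 1.657
v 4.405 -2.317 -0.144
v 3.185 -1.569 1.501
v 4.292 -2.008 -0.369
v 3.071 -1.261 1.276
v 4.068 -1.804 -0.627
v 2.848 -1.057 1.018
v 3.769 -1.736 -0.88
v 2.549 -0.988 0.764
v 3.439 -1.813 -1.09
v 2.219 -1.065 0.555
v 3.13 -2.024 -1.223
v 1.91 -1.277 0.421
v 2.887 -2.337 -1.261
v 1.667 -1.59 0.384
v 2.749 -2.705 -1.197
v 1.528 -1.958 0.448
v 2.735 -3.071 -1.041
v 1.515 -2.323 0.604
v 2.849 -3.379 -0.816
v 1.628 -2.632 0.829
v 3.072 -3.583 -0.558
v 1.852 -2.836 1.087
v 3.371 -3.652 -0.304
v 2.151 -2.904 1.34
v 3.701 -3.575 -0.095
v 2.481 -2.827 1.55
v 3.448 2.928 -0.98
v 2.23 3.217 -0.425
v 4.131 4.667 -0.386
v 2.912 4.956 0.169
v 3.768 2.484 -0.049
v 2.549 2.773 0.506
v 4.45 4.223 0.545
v 3.232 4.512 1.1
f 2 1 4
f 2 4 3
f 4 1 5
f 4 5 3
f 5 1 6
f 5 6 3
f 6 1 7
f 6 7 3
f 7 1 8
f 7 8 3
f 8 1 9
f 8 9 3
f 9 1 10
f 9 10 3
f 10 1 11
f 10 11 3
f 11 1 12
f 11 12 3
f 12 1 13
f 12 13 3
f 13 1 14
f 13 14 3
f 14 1 15
f 14 15 3
f 15 1 2
f 15 2 3
f 16 27 21
f 16 21 17
f 16 17 23
f 16 23 26
f 16 26 27
f 17 21 25
f 21 27 20
f 27 26 18
f 26 23 22
f 23 17 24
f 19 25 20
f 19 20 18
f 19 18 22
f 19 22 24
f 19 24 25
f 20 25 21
f 18 20 27
f 22 18 26
f 24 22 23
f 25 24 17
f 29 28 32
f 29 32 30
f 30 32 33
f 30 33 31
f 32 28 34
f 32 34 33
f 33 34 35
f 33 35 31
f 34 28 36
f 34 36 35
f 35 36 37
f 35 37 31
f 36 28 38
f 36 38 37
f 37 38 39
f 37 39 31
f 38 28 40
f 38 40 39
f 39 40 41
f 39 41 31
f 40 28 42
f 40 42 41
f 41 42 43
f 41 43 31
f 42 28 44
f 42 44 43
f 43 44 45
f 43 45 31
f 44 28 46
f 44 46 45
f 45 46 47
f 45 47 31
f 46 28 48
f 46 48 47
f 47 48 49
f 47 49 31
f 48 28 50
f 48 50 49
f 49 50 51
f 49 51 31
f 50 28 52
f 50 52 51
f 51 52 53
f 51 53 31
f 52 28 54
f 52 54 53
f 53 54 55
f 53 55 31
f 54 28 56
f 54 56 55
f 55 56 57
f 55 57 31
f 56 28 58
f 56 58 57
f 57 58 59
f 57 59 31
f 58 28 60
f 58 60 59
f 59 60 61
f 59 61 31
f 60 28 29
f 60 29 61
f 61 29 30
f 61 30 31
f 63 65 62
f 66 63 62
f 62 65 64
f 64 66 62
f 63 69 65
f 67 63 66
f 67 69 63
f 65 69 64
f 68 66 64
f 64 69 68
f 68 67 66
f 69 67 68



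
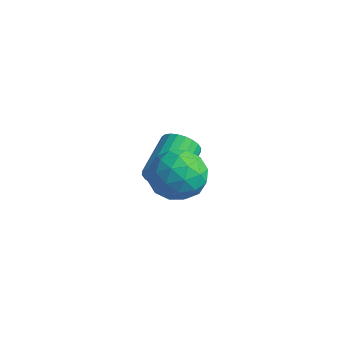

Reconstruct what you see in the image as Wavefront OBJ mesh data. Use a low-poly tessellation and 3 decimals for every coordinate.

v -1.638 0.768 -1.091
v -1.493 1.01 -1.563
v -1.938 2.175 -1.1
v -2.082 1.932 -0.629
v -1.694 0.951 -1.607
v -2.139 2.116 -1.144
v -1.887 0.863 -1.572
v -2.332 2.028 -1.109
v -2.042 0.761 -1.464
v -2.487 1.926 -1.001
v -2.135 0.66 -1.299
v -2.58 1.825 -0.837
v -2.153 0.575 -1.103
v -2.598 1.74 -0.64
v -2.092 0.52 -0.905
v -2.537 1.685 -0.442
v -1.962 0.502 -0.735
v -2.407 1.667 -0.272
v -1.782 0.525 -0.62
v -2.227 1.69 -0.157
v -1.581 0.584 -0.576
v -2.026 1.749 -0.113
v -1.388 0.672 -0.611
v -1.833 1.837 -0.148
v -1.233 0.774 -0.719
v -1.678 1.939 -0.256
v -1.14 0.875 -0.883
v -1.585 2.04 -0.421
v -1.122 0.96 -1.08
v -1.567 2.125 -0.617
v -1.183 1.015 -1.278
v -1.628 2.18 -0.815
v -1.313 1.033 -1.448
v -1.758 2.198 -0.985
v 0.912 -0.557 1.919
v 1.436 -0.905 1.497
v 0.084 -1.395 1.583
v 0.608 -1.743 1.161
v 0.66 -1.756 1.916
v 1.172 -1.238 2.124
v 0.348 -1.062 0.956
v 0.86 -0.544 1.164
v 1.087 -1.217 0.902
v 1.28 -1.646 1.495
v 0.24 -0.654 1.585
v 0.433 -1.083 2.178
v 1.247 -0.658 1.738
v 0.273 -1.642 1.342
v 0.304 -1.65 1.786
v 0.612 -1.855 1.538
v 1.092 -0.853 2.106
v 1.399 -1.058 1.858
v 0.943 -1.558 2.104
v 0.121 -1.242 1.222
v 0.428 -1.447 0.974
v 0.908 -0.445 1.542
v 1.216 -0.65 1.294
v 0.577 -0.742 0.976
v 1.349 -1.046 1.14
v 0.863 -1.538 0.942
v 0.71 -1.138 0.822
v 1.011 -0.833 0.944
v 1.463 -1.298 1.489
v 0.976 -1.79 1.291
v 1.007 -1.798 1.735
v 1.308 -1.493 1.857
v 1.258 -1.481 1.139
v 0.544 -0.51 1.789
v 0.057 -1.002 1.591
v 0.212 -0.807 1.223
v 0.513 -0.502 1.345
v 0.657 -0.762 2.138
v 0.171 -1.254 1.94
v 0.509 -1.467 2.136
v 0.81 -1.162 2.258
v 0.262 -0.819 1.941
f 2 1 5
f 2 5 3
f 3 5 6
f 3 6 4
f 5 1 7
f 5 7 6
f 6 7 8
f 6 8 4
f 7 1 9
f 7 9 8
f 8 9 10
f 8 10 4
f 9 1 11
f 9 11 10
f 10 11 12
f 10 12 4
f 11 1 13
f 11 13 12
f 12 13 14
f 12 14 4
f 13 1 15
f 13 15 14
f 14 15 16
f 14 16 4
f 15 1 17
f 15 17 16
f 16 17 18
f 16 18 4
f 17 1 19
f 17 19 18
f 18 19 20
f 18 20 4
f 19 1 21
f 19 21 20
f 20 21 22
f 20 22 4
f 21 1 23
f 21 23 22
f 22 23 24
f 22 24 4
f 23 1 25
f 23 25 24
f 24 25 26
f 24 26 4
f 25 1 27
f 25 27 26
f 26 27 28
f 26 28 4
f 27 1 29
f 27 29 28
f 28 29 30
f 28 30 4
f 29 1 31
f 29 31 30
f 30 31 32
f 30 32 4
f 31 1 33
f 31 33 32
f 32 33 34
f 32 34 4
f 33 1 2
f 33 2 34
f 34 2 3
f 34 3 4
f 35 72 51
f 72 46 75
f 51 75 40
f 72 75 51
f 35 51 47
f 51 40 52
f 47 52 36
f 51 52 47
f 35 47 56
f 47 36 57
f 56 57 42
f 47 57 56
f 35 56 68
f 56 42 71
f 68 71 45
f 56 71 68
f 35 68 72
f 68 45 76
f 72 76 46
f 68 76 72
f 36 52 63
f 52 40 66
f 63 66 44
f 52 66 63
f 40 75 53
f 75 46 74
f 53 74 39
f 75 74 53
f 46 76 73
f 76 45 69
f 73 69 37
f 76 69 73
f 45 71 70
f 71 42 58
f 70 58 41
f 71 58 70
f 42 57 62
f 57 36 59
f 62 59 43
f 57 59 62
f 38 64 50
f 64 44 65
f 50 65 39
f 64 65 50
f 38 50 48
f 50 39 49
f 48 49 37
f 50 49 48
f 38 48 55
f 48 37 54
f 55 54 41
f 48 54 55
f 38 55 60
f 55 41 61
f 60 61 43
f 55 61 60
f 38 60 64
f 60 43 67
f 64 67 44
f 60 67 64
f 39 65 53
f 65 44 66
f 53 66 40
f 65 66 53
f 37 49 73
f 49 39 74
f 73 74 46
f 49 74 73
f 41 54 70
f 54 37 69
f 70 69 45
f 54 69 70
f 43 61 62
f 61 41 58
f 62 58 42
f 61 58 62
f 44 67 63
f 67 43 59
f 63 59 36
f 67 59 63



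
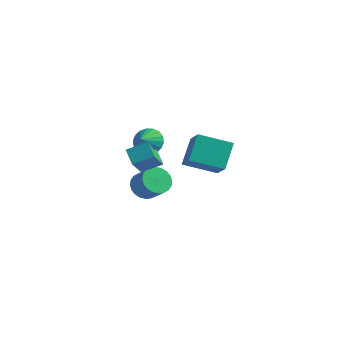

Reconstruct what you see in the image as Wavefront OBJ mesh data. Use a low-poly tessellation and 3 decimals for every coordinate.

v 1.735 -0.619 1.437
v 1.514 0.616 2.672
v 3.367 0.294 0.817
v 3.145 1.529 2.051
v 2.855 -1.729 2.749
v 2.633 -0.494 3.983
v 4.486 -0.816 2.128
v 4.265 0.419 3.363
v -3.565 4.331 -1.185
v -3.147 3.85 -1.876
v -3.455 3.349 -0.435
v -2.825 4.034 -1.682
v -2.649 4.276 -1.39
v -2.655 4.53 -1.057
v -2.841 4.744 -0.75
v -3.171 4.876 -0.528
v -3.578 4.9 -0.437
v -3.983 4.812 -0.494
v -4.305 4.628 -0.687
v -4.481 4.385 -0.979
v -4.475 4.132 -1.312
v -4.289 3.918 -1.62
v -3.959 3.786 -1.841
v -3.552 3.762 -1.933
v -3.356 3.612 -4.447
v -2.676 3.738 -5.099
v -1.625 3.413 -4.065
v -2.304 3.288 -3.413
v -2.707 4.08 -4.96
v -1.656 3.756 -3.926
v -2.837 4.351 -4.742
v -1.785 4.027 -3.709
v -3.046 4.51 -4.48
v -1.994 4.185 -3.446
v -3.302 4.532 -4.213
v -2.25 4.207 -3.179
v -3.566 4.413 -3.982
v -2.514 4.089 -2.948
v -3.798 4.173 -3.821
v -2.747 3.849 -2.787
v -3.963 3.848 -3.755
v -2.912 3.523 -2.721
v -4.035 3.487 -3.795
v -2.984 3.162 -2.761
v -4.004 3.144 -3.934
v -2.953 2.82 -2.9
v -3.875 2.873 -4.151
v -2.823 2.549 -3.118
v -3.666 2.715 -4.414
v -2.614 2.39 -3.38
v -3.41 2.693 -4.681
v -2.358 2.368 -3.647
v -3.146 2.811 -4.912
v -2.094 2.487 -3.878
v -2.913 3.051 -5.073
v -1.862 2.727 -4.039
v -2.748 3.377 -5.139
v -1.697 3.052 -4.105
v -0.802 -1.512 1.06
v -1.568 -0.949 1.633
v -0.946 -0.426 -0.2
v -1.712 0.137 0.373
v 0.132 -0.777 1.587
v -0.634 -0.214 2.16
v -0.012 0.309 0.327
v -0.778 0.872 0.9
f 2 4 1
f 5 2 1
f 1 4 3
f 3 5 1
f 2 8 4
f 6 2 5
f 6 8 2
f 4 8 3
f 7 5 3
f 3 8 7
f 7 6 5
f 8 6 7
f 10 9 12
f 10 12 11
f 12 9 13
f 12 13 11
f 13 9 14
f 13 14 11
f 14 9 15
f 14 15 11
f 15 9 16
f 15 16 11
f 16 9 17
f 16 17 11
f 17 9 18
f 17 18 11
f 18 9 19
f 18 19 11
f 19 9 20
f 19 20 11
f 20 9 21
f 20 21 11
f 21 9 22
f 21 22 11
f 22 9 23
f 22 23 11
f 23 9 24
f 23 24 11
f 24 9 10
f 24 10 11
f 26 25 29
f 26 29 27
f 27 29 30
f 27 30 28
f 29 25 31
f 29 31 30
f 30 31 32
f 30 32 28
f 31 25 33
f 31 33 32
f 32 33 34
f 32 34 28
f 33 25 35
f 33 35 34
f 34 35 36
f 34 36 28
f 35 25 37
f 35 37 36
f 36 37 38
f 36 38 28
f 37 25 39
f 37 39 38
f 38 39 40
f 38 40 28
f 39 25 41
f 39 41 40
f 40 41 42
f 40 42 28
f 41 25 43
f 41 43 42
f 42 43 44
f 42 44 28
f 43 25 45
f 43 45 44
f 44 45 46
f 44 46 28
f 45 25 47
f 45 47 46
f 46 47 48
f 46 48 28
f 47 25 49
f 47 49 48
f 48 49 50
f 48 50 28
f 49 25 51
f 49 51 50
f 50 51 52
f 50 52 28
f 51 25 53
f 51 53 52
f 52 53 54
f 52 54 28
f 53 25 55
f 53 55 54
f 54 55 56
f 54 56 28
f 55 25 57
f 55 57 56
f 56 57 58
f 56 58 28
f 57 25 26
f 57 26 58
f 58 26 27
f 58 27 28
f 60 62 59
f 63 60 59
f 59 62 61
f 61 63 59
f 60 66 62
f 64 60 63
f 64 66 60
f 62 66 61
f 65 63 61
f 61 66 65
f 65 64 63
f 66 64 65



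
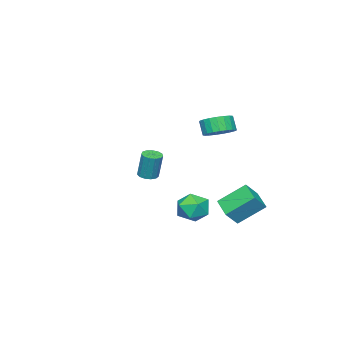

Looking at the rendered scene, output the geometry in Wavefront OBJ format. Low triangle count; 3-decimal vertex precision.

v -1.919 2.695 -4.09
v -1.057 2.441 -3.165
v -2.941 4.009 -2.778
v -2.079 3.755 -1.852
v -1.001 3.925 -4.608
v -0.139 3.671 -3.682
v -2.023 5.239 -3.295
v -1.161 4.985 -2.37
v -1.459 2.317 2.201
v -0.897 1.508 1.976
v -1.14 1.074 2.935
v -1.701 1.883 3.159
v -0.617 1.76 2.162
v -0.86 1.326 3.12
v -0.482 2.109 2.354
v -0.725 1.674 3.312
v -0.516 2.493 2.519
v -0.759 2.059 3.478
v -0.713 2.847 2.63
v -0.956 2.413 3.588
v -1.039 3.11 2.666
v -1.282 2.675 3.625
v -1.438 3.235 2.622
v -1.681 2.801 3.58
v -1.84 3.202 2.505
v -2.083 2.767 3.463
v -2.176 3.015 2.335
v -2.419 2.581 3.294
v -2.388 2.708 2.143
v -2.631 2.274 3.101
v -2.439 2.334 1.96
v -2.682 1.899 2.918
v -2.321 1.956 1.819
v -2.564 1.522 2.777
v -2.054 1.641 1.744
v -2.297 1.207 2.702
v -1.683 1.443 1.748
v -1.926 1.009 2.706
v -1.274 1.396 1.83
v -1.517 0.962 2.788
v 2.735 4.455 -2.557
v 3.325 4.176 -1.654
v 2.295 2.724 -2.806
v 2.885 2.445 -1.903
v 1.941 3.027 -1.794
v 2.213 4.097 -1.64
v 3.407 2.803 -2.82
v 3.679 3.873 -2.666
v 3.74 3.154 -1.816
v 2.834 3.293 -1.182
v 2.786 3.607 -3.278
v 1.88 3.746 -2.644
v -2.76 -3.897 -2.896
v -2.285 -4.362 -2.817
v -2.184 -3.948 -0.986
v -2.66 -3.483 -1.064
v -2.106 -4.04 -2.899
v -2.005 -3.626 -1.068
v -2.135 -3.672 -2.981
v -2.034 -3.259 -1.15
v -2.362 -3.376 -3.035
v -2.262 -2.962 -1.204
v -2.716 -3.245 -3.045
v -2.616 -2.832 -1.214
v -3.084 -3.321 -3.008
v -2.984 -2.908 -1.177
v -3.349 -3.58 -2.935
v -3.249 -3.166 -1.104
v -3.427 -3.939 -2.849
v -3.327 -3.526 -1.018
v -3.294 -4.285 -2.779
v -3.193 -3.872 -0.947
v -2.991 -4.508 -2.745
v -2.89 -4.094 -0.914
v -2.614 -4.536 -2.759
v -2.514 -4.123 -0.928
f 2 4 1
f 5 2 1
f 1 4 3
f 3 5 1
f 2 8 4
f 6 2 5
f 6 8 2
f 4 8 3
f 7 5 3
f 3 8 7
f 7 6 5
f 8 6 7
f 10 9 13
f 10 13 11
f 11 13 14
f 11 14 12
f 13 9 15
f 13 15 14
f 14 15 16
f 14 16 12
f 15 9 17
f 15 17 16
f 16 17 18
f 16 18 12
f 17 9 19
f 17 19 18
f 18 19 20
f 18 20 12
f 19 9 21
f 19 21 20
f 20 21 22
f 20 22 12
f 21 9 23
f 21 23 22
f 22 23 24
f 22 24 12
f 23 9 25
f 23 25 24
f 24 25 26
f 24 26 12
f 25 9 27
f 25 27 26
f 26 27 28
f 26 28 12
f 27 9 29
f 27 29 28
f 28 29 30
f 28 30 12
f 29 9 31
f 29 31 30
f 30 31 32
f 30 32 12
f 31 9 33
f 31 33 32
f 32 33 34
f 32 34 12
f 33 9 35
f 33 35 34
f 34 35 36
f 34 36 12
f 35 9 37
f 35 37 36
f 36 37 38
f 36 38 12
f 37 9 39
f 37 39 38
f 38 39 40
f 38 40 12
f 39 9 10
f 39 10 40
f 40 10 11
f 40 11 12
f 41 52 46
f 41 46 42
f 41 42 48
f 41 48 51
f 41 51 52
f 42 46 50
f 46 52 45
f 52 51 43
f 51 48 47
f 48 42 49
f 44 50 45
f 44 45 43
f 44 43 47
f 44 47 49
f 44 49 50
f 45 50 46
f 43 45 52
f 47 43 51
f 49 47 48
f 50 49 42
f 54 53 57
f 54 57 55
f 55 57 58
f 55 58 56
f 57 53 59
f 57 59 58
f 58 59 60
f 58 60 56
f 59 53 61
f 59 61 60
f 60 61 62
f 60 62 56
f 61 53 63
f 61 63 62
f 62 63 64
f 62 64 56
f 63 53 65
f 63 65 64
f 64 65 66
f 64 66 56
f 65 53 67
f 65 67 66
f 66 67 68
f 66 68 56
f 67 53 69
f 67 69 68
f 68 69 70
f 68 70 56
f 69 53 71
f 69 71 70
f 70 71 72
f 70 72 56
f 71 53 73
f 71 73 72
f 72 73 74
f 72 74 56
f 73 53 75
f 73 75 74
f 74 75 76
f 74 76 56
f 75 53 54
f 75 54 76
f 76 54 55
f 76 55 56



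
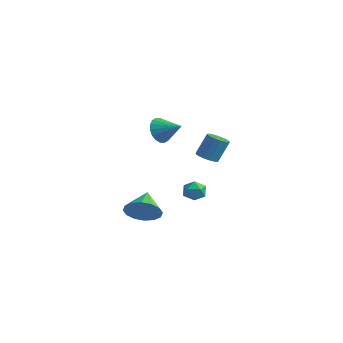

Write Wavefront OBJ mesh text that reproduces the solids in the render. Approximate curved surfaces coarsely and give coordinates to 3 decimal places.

v 0.169 0.16 3.266
v 0.556 -0.229 2.643
v 1.371 0.48 3.814
v 0.522 0.116 2.516
v 0.419 0.47 2.537
v 0.265 0.763 2.703
v 0.093 0.936 2.98
v -0.064 0.956 3.314
v -0.176 0.818 3.638
v -0.219 0.55 3.888
v -0.185 0.204 4.015
v -0.081 -0.149 3.994
v 0.072 -0.442 3.828
v 0.244 -0.615 3.551
v 0.402 -0.635 3.218
v 0.513 -0.497 2.894
v 2.017 1.289 -0.882
v 2.353 1.228 -0.29
v 1.767 0.212 -0.85
v 2.103 0.151 -0.258
v 1.518 0.503 -0.284
v 1.673 1.169 -0.304
v 2.447 0.271 -0.836
v 2.602 0.937 -0.856
v 2.619 0.599 -0.262
v 2.045 0.743 0.079
v 2.075 0.697 -1.219
v 1.501 0.841 -0.878
v 1.058 2.599 0.919
v 1.586 2.241 0.981
v 1.829 2.824 2.263
v 1.302 3.181 2.201
v 1.686 2.497 0.845
v 1.93 3.08 2.128
v 1.642 2.776 0.727
v 1.886 3.359 2.01
v 1.465 3.015 0.652
v 1.709 3.598 1.935
v 1.194 3.158 0.639
v 1.438 3.741 1.921
v 0.892 3.173 0.689
v 1.136 3.756 1.972
v 0.629 3.056 0.792
v 0.872 3.639 2.075
v 0.463 2.834 0.924
v 0.707 3.417 2.207
v 0.434 2.559 1.055
v 0.678 3.142 2.338
v 0.548 2.293 1.155
v 0.792 2.875 2.437
v 0.779 2.096 1.2
v 1.022 2.679 2.483
v 1.073 2.015 1.181
v 1.317 2.598 2.464
v 1.365 2.067 1.102
v 1.608 2.65 2.385
v 3.187 -3.869 -0.153
v 4.007 -3.554 0.258
v 2.433 -2.851 0.573
v 3.963 -3.286 -0.164
v 3.71 -3.174 -0.583
v 3.317 -3.248 -0.887
v 2.89 -3.488 -0.995
v 2.542 -3.83 -0.877
v 2.367 -4.183 -0.565
v 2.412 -4.451 -0.143
v 2.664 -4.563 0.277
v 3.057 -4.489 0.581
v 3.485 -4.249 0.688
v 3.832 -3.907 0.57
f 2 1 4
f 2 4 3
f 4 1 5
f 4 5 3
f 5 1 6
f 5 6 3
f 6 1 7
f 6 7 3
f 7 1 8
f 7 8 3
f 8 1 9
f 8 9 3
f 9 1 10
f 9 10 3
f 10 1 11
f 10 11 3
f 11 1 12
f 11 12 3
f 12 1 13
f 12 13 3
f 13 1 14
f 13 14 3
f 14 1 15
f 14 15 3
f 15 1 16
f 15 16 3
f 16 1 2
f 16 2 3
f 17 28 22
f 17 22 18
f 17 18 24
f 17 24 27
f 17 27 28
f 18 22 26
f 22 28 21
f 28 27 19
f 27 24 23
f 24 18 25
f 20 26 21
f 20 21 19
f 20 19 23
f 20 23 25
f 20 25 26
f 21 26 22
f 19 21 28
f 23 19 27
f 25 23 24
f 26 25 18
f 30 29 33
f 30 33 31
f 31 33 34
f 31 34 32
f 33 29 35
f 33 35 34
f 34 35 36
f 34 36 32
f 35 29 37
f 35 37 36
f 36 37 38
f 36 38 32
f 37 29 39
f 37 39 38
f 38 39 40
f 38 40 32
f 39 29 41
f 39 41 40
f 40 41 42
f 40 42 32
f 41 29 43
f 41 43 42
f 42 43 44
f 42 44 32
f 43 29 45
f 43 45 44
f 44 45 46
f 44 46 32
f 45 29 47
f 45 47 46
f 46 47 48
f 46 48 32
f 47 29 49
f 47 49 48
f 48 49 50
f 48 50 32
f 49 29 51
f 49 51 50
f 50 51 52
f 50 52 32
f 51 29 53
f 51 53 52
f 52 53 54
f 52 54 32
f 53 29 55
f 53 55 54
f 54 55 56
f 54 56 32
f 55 29 30
f 55 30 56
f 56 30 31
f 56 31 32
f 58 57 60
f 58 60 59
f 60 57 61
f 60 61 59
f 61 57 62
f 61 62 59
f 62 57 63
f 62 63 59
f 63 57 64
f 63 64 59
f 64 57 65
f 64 65 59
f 65 57 66
f 65 66 59
f 66 57 67
f 66 67 59
f 67 57 68
f 67 68 59
f 68 57 69
f 68 69 59
f 69 57 70
f 69 70 59
f 70 57 58
f 70 58 59



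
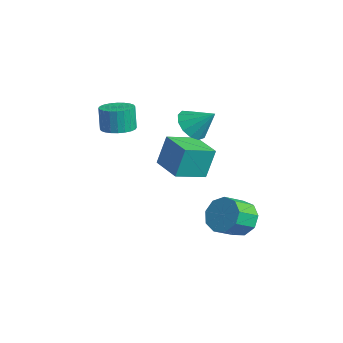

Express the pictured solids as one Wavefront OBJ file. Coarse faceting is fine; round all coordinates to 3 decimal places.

v 0.146 -0.378 3.081
v 0.583 0.032 2.383
v 0.934 0.378 4.019
v 0.171 0.327 2.491
v -0.249 0.399 2.786
v -0.544 0.224 3.175
v -0.619 -0.143 3.534
v -0.452 -0.584 3.749
v -0.095 -0.959 3.752
v 0.338 -1.151 3.542
v 0.711 -1.097 3.185
v 0.904 -0.815 2.796
v 0.857 -0.394 2.497
v -3.444 -0.491 -1.24
v -3.469 0.028 0.379
v -3.566 1.143 -1.765
v -3.591 1.661 -0.146
v -1.649 -0.361 -1.254
v -1.674 0.157 0.365
v -1.771 1.272 -1.779
v -1.796 1.791 -0.16
v -2.091 -3 2.352
v -1.276 -3.021 2.507
v -1.514 -2.98 3.764
v -2.329 -2.96 3.608
v -1.328 -2.702 2.486
v -1.566 -2.661 3.743
v -1.497 -2.428 2.446
v -1.735 -2.388 3.703
v -1.756 -2.242 2.391
v -1.994 -2.201 3.648
v -2.066 -2.171 2.329
v -2.304 -2.13 3.586
v -2.38 -2.226 2.272
v -2.618 -2.186 3.529
v -2.65 -2.399 2.226
v -2.888 -2.359 3.483
v -2.834 -2.664 2.2
v -3.073 -2.624 3.457
v -2.906 -2.98 2.196
v -3.144 -2.939 3.453
v -2.854 -3.299 2.217
v -3.092 -3.258 3.474
v -2.685 -3.572 2.257
v -2.923 -3.532 3.514
v -2.426 -3.759 2.312
v -2.664 -3.718 3.569
v -2.116 -3.83 2.374
v -2.354 -3.789 3.631
v -1.802 -3.774 2.431
v -2.04 -3.734 3.688
v -1.532 -3.601 2.477
v -1.77 -3.561 3.734
v -1.347 -3.336 2.503
v -1.586 -3.296 3.76
v 1.592 1.407 -2.721
v 2.328 1.91 -2.248
v 2.625 0.797 -1.525
v 1.888 0.293 -1.999
v 1.735 1.978 -1.901
v 2.031 0.865 -1.178
v 1.074 1.778 -1.938
v 1.371 0.665 -1.215
v 0.656 1.404 -2.341
v 0.953 0.291 -1.618
v 0.676 1.032 -2.923
v 0.972 -0.081 -2.2
v 1.124 0.835 -3.41
v 1.421 -0.278 -2.687
v 1.791 0.905 -3.575
v 2.088 -0.208 -2.852
v 2.365 1.21 -3.341
v 2.662 0.097 -2.618
v 2.577 1.607 -2.817
v 2.874 0.494 -2.094
f 2 1 4
f 2 4 3
f 4 1 5
f 4 5 3
f 5 1 6
f 5 6 3
f 6 1 7
f 6 7 3
f 7 1 8
f 7 8 3
f 8 1 9
f 8 9 3
f 9 1 10
f 9 10 3
f 10 1 11
f 10 11 3
f 11 1 12
f 11 12 3
f 12 1 13
f 12 13 3
f 13 1 2
f 13 2 3
f 15 17 14
f 18 15 14
f 14 17 16
f 16 18 14
f 15 21 17
f 19 15 18
f 19 21 15
f 17 21 16
f 20 18 16
f 16 21 20
f 20 19 18
f 21 19 20
f 23 22 26
f 23 26 24
f 24 26 27
f 24 27 25
f 26 22 28
f 26 28 27
f 27 28 29
f 27 29 25
f 28 22 30
f 28 30 29
f 29 30 31
f 29 31 25
f 30 22 32
f 30 32 31
f 31 32 33
f 31 33 25
f 32 22 34
f 32 34 33
f 33 34 35
f 33 35 25
f 34 22 36
f 34 36 35
f 35 36 37
f 35 37 25
f 36 22 38
f 36 38 37
f 37 38 39
f 37 39 25
f 38 22 40
f 38 40 39
f 39 40 41
f 39 41 25
f 40 22 42
f 40 42 41
f 41 42 43
f 41 43 25
f 42 22 44
f 42 44 43
f 43 44 45
f 43 45 25
f 44 22 46
f 44 46 45
f 45 46 47
f 45 47 25
f 46 22 48
f 46 48 47
f 47 48 49
f 47 49 25
f 48 22 50
f 48 50 49
f 49 50 51
f 49 51 25
f 50 22 52
f 50 52 51
f 51 52 53
f 51 53 25
f 52 22 54
f 52 54 53
f 53 54 55
f 53 55 25
f 54 22 23
f 54 23 55
f 55 23 24
f 55 24 25
f 57 56 60
f 57 60 58
f 58 60 61
f 58 61 59
f 60 56 62
f 60 62 61
f 61 62 63
f 61 63 59
f 62 56 64
f 62 64 63
f 63 64 65
f 63 65 59
f 64 56 66
f 64 66 65
f 65 66 67
f 65 67 59
f 66 56 68
f 66 68 67
f 67 68 69
f 67 69 59
f 68 56 70
f 68 70 69
f 69 70 71
f 69 71 59
f 70 56 72
f 70 72 71
f 71 72 73
f 71 73 59
f 72 56 74
f 72 74 73
f 73 74 75
f 73 75 59
f 74 56 57
f 74 57 75
f 75 57 58
f 75 58 59



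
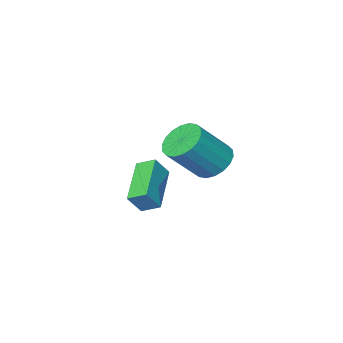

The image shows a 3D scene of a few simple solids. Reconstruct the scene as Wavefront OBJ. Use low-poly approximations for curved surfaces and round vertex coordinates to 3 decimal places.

v 3.852 0.547 -3.411
v 2.472 -0.827 -2.499
v 3.431 1.207 -3.054
v 2.051 -0.167 -2.142
v 4.449 0.487 -2.598
v 3.069 -0.887 -1.686
v 4.028 1.147 -2.241
v 2.648 -0.227 -1.329
v -1.312 -1.791 -3.151
v -0.699 -2.225 -3.796
v 0.746 -2.442 -2.273
v 0.132 -2.009 -1.629
v -0.595 -1.798 -3.833
v 0.85 -2.016 -2.311
v -0.633 -1.37 -3.736
v 0.812 -1.588 -2.213
v -0.806 -1.026 -3.522
v 0.639 -1.243 -2
v -1.079 -0.833 -3.235
v 0.366 -1.05 -1.713
v -1.399 -0.83 -2.932
v 0.046 -1.047 -1.41
v -1.701 -1.017 -2.672
v -0.256 -1.235 -1.149
v -1.926 -1.358 -2.507
v -0.481 -1.575 -0.984
v -2.03 -1.784 -2.469
v -0.585 -2.002 -0.947
v -1.992 -2.212 -2.567
v -0.547 -2.43 -1.044
v -1.819 -2.557 -2.78
v -0.374 -2.774 -1.258
v -1.546 -2.75 -3.067
v -0.101 -2.967 -1.545
v -1.226 -2.753 -3.37
v 0.219 -2.97 -1.848
v -0.924 -2.565 -3.631
v 0.521 -2.783 -2.108
f 2 4 1
f 5 2 1
f 1 4 3
f 3 5 1
f 2 8 4
f 6 2 5
f 6 8 2
f 4 8 3
f 7 5 3
f 3 8 7
f 7 6 5
f 8 6 7
f 10 9 13
f 10 13 11
f 11 13 14
f 11 14 12
f 13 9 15
f 13 15 14
f 14 15 16
f 14 16 12
f 15 9 17
f 15 17 16
f 16 17 18
f 16 18 12
f 17 9 19
f 17 19 18
f 18 19 20
f 18 20 12
f 19 9 21
f 19 21 20
f 20 21 22
f 20 22 12
f 21 9 23
f 21 23 22
f 22 23 24
f 22 24 12
f 23 9 25
f 23 25 24
f 24 25 26
f 24 26 12
f 25 9 27
f 25 27 26
f 26 27 28
f 26 28 12
f 27 9 29
f 27 29 28
f 28 29 30
f 28 30 12
f 29 9 31
f 29 31 30
f 30 31 32
f 30 32 12
f 31 9 33
f 31 33 32
f 32 33 34
f 32 34 12
f 33 9 35
f 33 35 34
f 34 35 36
f 34 36 12
f 35 9 37
f 35 37 36
f 36 37 38
f 36 38 12
f 37 9 10
f 37 10 38
f 38 10 11
f 38 11 12



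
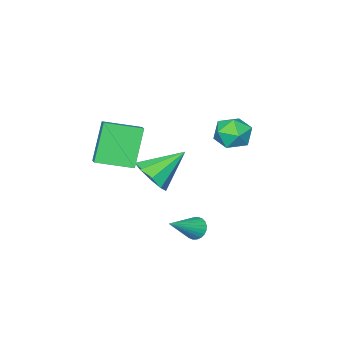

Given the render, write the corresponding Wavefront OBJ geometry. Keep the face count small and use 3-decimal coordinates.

v 1.615 1.358 -4.274
v 1.892 1.728 -4.671
v 3.165 1.302 -3.246
v 1.797 1.886 -4.52
v 1.675 1.962 -4.331
v 1.543 1.947 -4.133
v 1.422 1.842 -3.957
v 1.331 1.663 -3.829
v 1.283 1.438 -3.768
v 1.286 1.201 -3.785
v 1.338 0.987 -3.876
v 1.433 0.83 -4.028
v 1.556 0.753 -4.217
v 1.687 0.769 -4.414
v 1.808 0.874 -4.591
v 1.899 1.052 -4.719
v 1.947 1.278 -4.779
v 1.945 1.515 -4.762
v -2.035 0.909 -0.759
v -1.478 0.899 0.057
v -2.302 -0.659 -0.597
v -1.745 -0.669 0.219
v -2.619 -0.209 0.223
v -2.455 0.76 0.123
v -1.325 -0.52 -0.663
v -1.161 0.449 -0.763
v -1.04 0.016 0.116
v -1.839 0.208 0.664
v -1.941 0.032 -1.204
v -2.74 0.224 -0.656
v 3.104 -2.954 1.256
v 3.619 -2.248 1.7
v 1.834 -1.784 0.868
v 2.349 -1.078 1.311
v 4.091 -2.502 -0.611
v 4.606 -1.796 -0.168
v 2.821 -1.332 -1
v 3.336 -0.626 -0.556
v 1.015 -2.132 -2.856
v 1.414 -2.714 -2.065
v -0.495 -1.468 -1.604
v 1.71 -2.052 -2.06
v 1.68 -1.427 -2.427
v 1.339 -1.132 -2.995
v 0.846 -1.305 -3.497
v 0.432 -1.865 -3.7
v 0.291 -2.549 -3.508
v 0.488 -3.039 -3.01
v 0.932 -3.104 -2.44
f 2 1 4
f 2 4 3
f 4 1 5
f 4 5 3
f 5 1 6
f 5 6 3
f 6 1 7
f 6 7 3
f 7 1 8
f 7 8 3
f 8 1 9
f 8 9 3
f 9 1 10
f 9 10 3
f 10 1 11
f 10 11 3
f 11 1 12
f 11 12 3
f 12 1 13
f 12 13 3
f 13 1 14
f 13 14 3
f 14 1 15
f 14 15 3
f 15 1 16
f 15 16 3
f 16 1 17
f 16 17 3
f 17 1 18
f 17 18 3
f 18 1 2
f 18 2 3
f 19 30 24
f 19 24 20
f 19 20 26
f 19 26 29
f 19 29 30
f 20 24 28
f 24 30 23
f 30 29 21
f 29 26 25
f 26 20 27
f 22 28 23
f 22 23 21
f 22 21 25
f 22 25 27
f 22 27 28
f 23 28 24
f 21 23 30
f 25 21 29
f 27 25 26
f 28 27 20
f 32 34 31
f 35 32 31
f 31 34 33
f 33 35 31
f 32 38 34
f 36 32 35
f 36 38 32
f 34 38 33
f 37 35 33
f 33 38 37
f 37 36 35
f 38 36 37
f 40 39 42
f 40 42 41
f 42 39 43
f 42 43 41
f 43 39 44
f 43 44 41
f 44 39 45
f 44 45 41
f 45 39 46
f 45 46 41
f 46 39 47
f 46 47 41
f 47 39 48
f 47 48 41
f 48 39 49
f 48 49 41
f 49 39 40
f 49 40 41



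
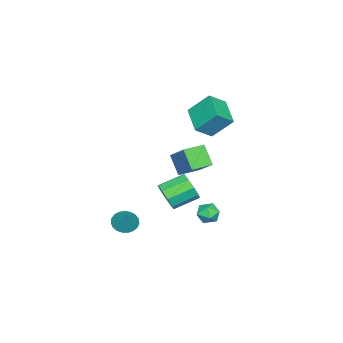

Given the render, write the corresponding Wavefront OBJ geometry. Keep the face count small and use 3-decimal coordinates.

v -3.333 1.32 -3.5
v -2.65 1.526 -3.81
v -2.77 0.374 -2.89
v -2.087 0.58 -3.2
v -2.428 1.038 -2.671
v -2.777 1.623 -3.049
v -2.643 0.277 -3.651
v -2.992 0.862 -4.029
v -2.224 0.882 -3.904
v -2.091 1.352 -3.298
v -3.329 0.548 -3.402
v -3.196 1.018 -2.796
v -0.5 -0.621 -1.204
v 0.026 -0.564 -0.415
v -1.034 0.518 0.213
v -1.56 0.461 -0.576
v 0.224 -0.12 -0.847
v -0.836 0.962 -0.218
v 0.082 0.09 -1.445
v -0.977 1.172 -0.817
v -0.331 -0.033 -1.931
v -1.391 1.049 -1.303
v -0.824 -0.431 -2.077
v -1.884 0.651 -1.448
v -1.165 -0.918 -1.814
v -2.225 0.164 -1.186
v -1.195 -1.266 -1.266
v -2.255 -0.184 -0.638
v -0.9 -1.312 -0.689
v -1.96 -0.23 -0.061
v -0.418 -1.035 -0.353
v -1.478 0.047 0.275
v -3.858 -0.895 3.976
v -4.191 0.271 5.264
v -4.742 -0.283 3.193
v -5.075 0.884 4.481
v -2.505 0.216 3.319
v -2.838 1.383 4.607
v -3.389 0.829 2.536
v -3.722 1.995 3.824
v 1.046 -2.351 -2.831
v 1.492 -1.922 -3.321
v 1.754 -1.829 -1.729
v 1.244 -1.717 -3.259
v 0.961 -1.622 -3.122
v 0.692 -1.652 -2.935
v 0.485 -1.804 -2.73
v 0.375 -2.05 -2.542
v 0.381 -2.348 -2.404
v 0.501 -2.647 -2.341
v 0.716 -2.894 -2.361
v 0.988 -3.048 -2.463
v 1.27 -3.081 -2.629
v 1.513 -2.988 -2.829
v 1.675 -2.785 -3.03
v 1.729 -2.507 -3.196
v 1.664 -2.202 -3.299
v -3.66 -0.607 0.886
v -2.736 0.661 2.141
v -3.155 0.152 -0.254
v -2.231 1.421 1.002
v -2.589 -1.361 0.858
v -1.665 -0.092 2.114
v -2.084 -0.601 -0.281
v -1.16 0.667 0.974
f 1 12 6
f 1 6 2
f 1 2 8
f 1 8 11
f 1 11 12
f 2 6 10
f 6 12 5
f 12 11 3
f 11 8 7
f 8 2 9
f 4 10 5
f 4 5 3
f 4 3 7
f 4 7 9
f 4 9 10
f 5 10 6
f 3 5 12
f 7 3 11
f 9 7 8
f 10 9 2
f 14 13 17
f 14 17 15
f 15 17 18
f 15 18 16
f 17 13 19
f 17 19 18
f 18 19 20
f 18 20 16
f 19 13 21
f 19 21 20
f 20 21 22
f 20 22 16
f 21 13 23
f 21 23 22
f 22 23 24
f 22 24 16
f 23 13 25
f 23 25 24
f 24 25 26
f 24 26 16
f 25 13 27
f 25 27 26
f 26 27 28
f 26 28 16
f 27 13 29
f 27 29 28
f 28 29 30
f 28 30 16
f 29 13 31
f 29 31 30
f 30 31 32
f 30 32 16
f 31 13 14
f 31 14 32
f 32 14 15
f 32 15 16
f 34 36 33
f 37 34 33
f 33 36 35
f 35 37 33
f 34 40 36
f 38 34 37
f 38 40 34
f 36 40 35
f 39 37 35
f 35 40 39
f 39 38 37
f 40 38 39
f 42 41 44
f 42 44 43
f 44 41 45
f 44 45 43
f 45 41 46
f 45 46 43
f 46 41 47
f 46 47 43
f 47 41 48
f 47 48 43
f 48 41 49
f 48 49 43
f 49 41 50
f 49 50 43
f 50 41 51
f 50 51 43
f 51 41 52
f 51 52 43
f 52 41 53
f 52 53 43
f 53 41 54
f 53 54 43
f 54 41 55
f 54 55 43
f 55 41 56
f 55 56 43
f 56 41 57
f 56 57 43
f 57 41 42
f 57 42 43
f 59 61 58
f 62 59 58
f 58 61 60
f 60 62 58
f 59 65 61
f 63 59 62
f 63 65 59
f 61 65 60
f 64 62 60
f 60 65 64
f 64 63 62
f 65 63 64

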